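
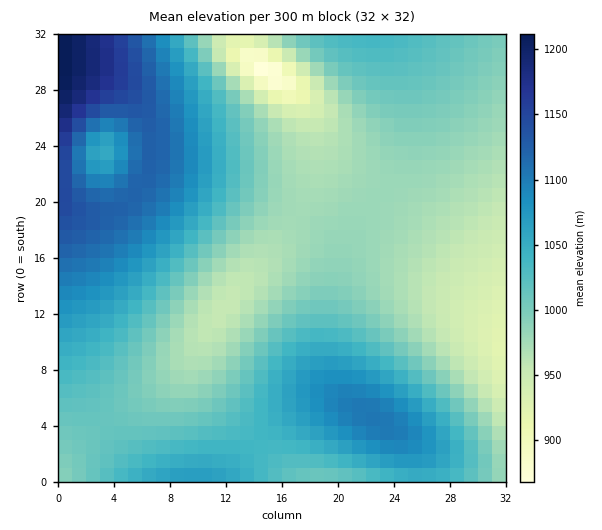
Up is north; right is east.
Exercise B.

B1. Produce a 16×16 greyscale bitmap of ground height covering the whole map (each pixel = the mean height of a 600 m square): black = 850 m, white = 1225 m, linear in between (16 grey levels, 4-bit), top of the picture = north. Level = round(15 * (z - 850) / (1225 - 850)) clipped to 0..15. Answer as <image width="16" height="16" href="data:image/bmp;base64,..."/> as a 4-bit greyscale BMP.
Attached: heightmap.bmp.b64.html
<image width="16" height="16" href="data:image/bmp;base64,Qk32AAAAAAAAAHYAAAAoAAAAEAAAABAAAAABAAQAAAAAAIAAAAATCwAAEwsAABAAAAAAAAAAAAAAABEREQAiIiIAMzMzAERERABVVVUAZmZmAHd3dwCIiIgAmZmZAKqqqgC7u7sAzMzMAN3d3QDu7u4A////AGd4iId3eIh2Z3d3eIiaqXV3ZmZ4maqYZHdmVmiZqYZUh3ZVZ4iHZUOYdlRWd3ZUQ5mHVEVmZVRDqphlRVZVVES7qYZVVVVVRMu6l2VVVVVEuruodlVVVVS5q6h1VVVVVcmrqHVEVmZV3MuYZDRWZmXty5cxJWd2Zu3KhSNXd3dm"/>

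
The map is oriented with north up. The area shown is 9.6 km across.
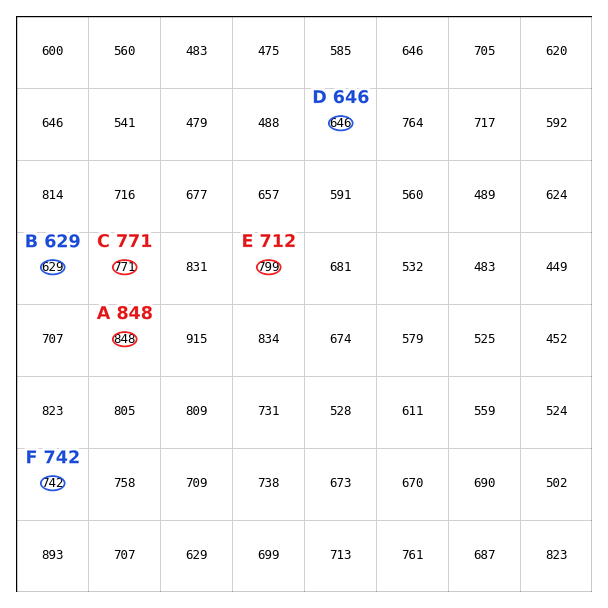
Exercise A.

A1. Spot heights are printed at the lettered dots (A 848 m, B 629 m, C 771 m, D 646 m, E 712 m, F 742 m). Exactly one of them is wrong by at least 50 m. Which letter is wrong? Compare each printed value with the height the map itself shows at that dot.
E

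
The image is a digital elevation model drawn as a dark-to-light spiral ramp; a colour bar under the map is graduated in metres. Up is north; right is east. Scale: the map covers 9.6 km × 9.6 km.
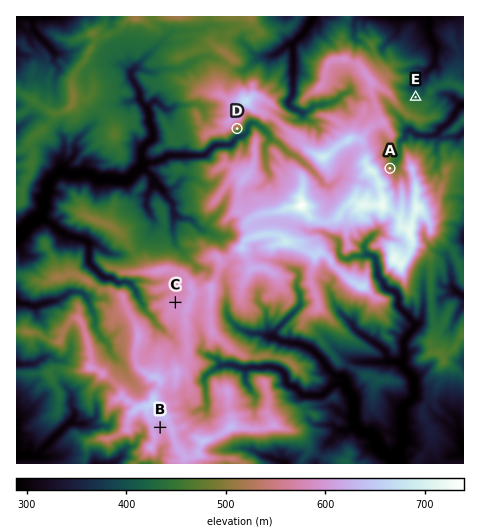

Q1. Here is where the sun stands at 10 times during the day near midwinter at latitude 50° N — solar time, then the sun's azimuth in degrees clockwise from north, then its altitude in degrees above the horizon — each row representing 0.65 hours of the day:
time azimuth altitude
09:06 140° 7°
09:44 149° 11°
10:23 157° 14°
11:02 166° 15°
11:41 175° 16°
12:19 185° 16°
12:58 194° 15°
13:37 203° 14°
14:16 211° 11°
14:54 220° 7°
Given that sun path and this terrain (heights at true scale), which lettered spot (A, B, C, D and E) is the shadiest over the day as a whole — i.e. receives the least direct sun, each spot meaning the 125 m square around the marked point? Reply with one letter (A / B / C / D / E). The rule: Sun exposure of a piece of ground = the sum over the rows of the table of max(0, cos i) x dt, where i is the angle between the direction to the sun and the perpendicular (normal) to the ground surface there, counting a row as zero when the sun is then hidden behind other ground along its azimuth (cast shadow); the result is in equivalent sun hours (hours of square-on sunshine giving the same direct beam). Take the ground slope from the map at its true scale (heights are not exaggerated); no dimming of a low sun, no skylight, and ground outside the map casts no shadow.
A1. A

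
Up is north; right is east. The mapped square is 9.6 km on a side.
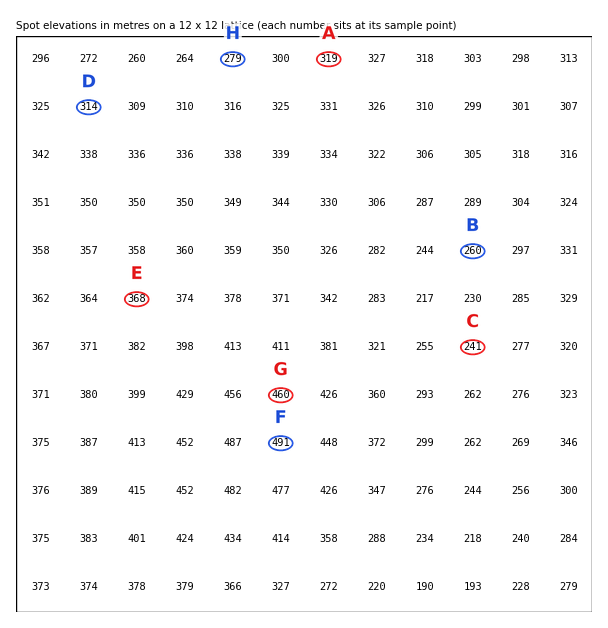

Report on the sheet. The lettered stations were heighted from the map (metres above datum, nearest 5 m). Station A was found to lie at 320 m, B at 260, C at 240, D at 315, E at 370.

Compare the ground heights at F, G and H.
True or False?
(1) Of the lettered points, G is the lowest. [False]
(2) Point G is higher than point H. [True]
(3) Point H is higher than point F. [False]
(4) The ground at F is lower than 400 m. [False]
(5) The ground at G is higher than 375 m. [True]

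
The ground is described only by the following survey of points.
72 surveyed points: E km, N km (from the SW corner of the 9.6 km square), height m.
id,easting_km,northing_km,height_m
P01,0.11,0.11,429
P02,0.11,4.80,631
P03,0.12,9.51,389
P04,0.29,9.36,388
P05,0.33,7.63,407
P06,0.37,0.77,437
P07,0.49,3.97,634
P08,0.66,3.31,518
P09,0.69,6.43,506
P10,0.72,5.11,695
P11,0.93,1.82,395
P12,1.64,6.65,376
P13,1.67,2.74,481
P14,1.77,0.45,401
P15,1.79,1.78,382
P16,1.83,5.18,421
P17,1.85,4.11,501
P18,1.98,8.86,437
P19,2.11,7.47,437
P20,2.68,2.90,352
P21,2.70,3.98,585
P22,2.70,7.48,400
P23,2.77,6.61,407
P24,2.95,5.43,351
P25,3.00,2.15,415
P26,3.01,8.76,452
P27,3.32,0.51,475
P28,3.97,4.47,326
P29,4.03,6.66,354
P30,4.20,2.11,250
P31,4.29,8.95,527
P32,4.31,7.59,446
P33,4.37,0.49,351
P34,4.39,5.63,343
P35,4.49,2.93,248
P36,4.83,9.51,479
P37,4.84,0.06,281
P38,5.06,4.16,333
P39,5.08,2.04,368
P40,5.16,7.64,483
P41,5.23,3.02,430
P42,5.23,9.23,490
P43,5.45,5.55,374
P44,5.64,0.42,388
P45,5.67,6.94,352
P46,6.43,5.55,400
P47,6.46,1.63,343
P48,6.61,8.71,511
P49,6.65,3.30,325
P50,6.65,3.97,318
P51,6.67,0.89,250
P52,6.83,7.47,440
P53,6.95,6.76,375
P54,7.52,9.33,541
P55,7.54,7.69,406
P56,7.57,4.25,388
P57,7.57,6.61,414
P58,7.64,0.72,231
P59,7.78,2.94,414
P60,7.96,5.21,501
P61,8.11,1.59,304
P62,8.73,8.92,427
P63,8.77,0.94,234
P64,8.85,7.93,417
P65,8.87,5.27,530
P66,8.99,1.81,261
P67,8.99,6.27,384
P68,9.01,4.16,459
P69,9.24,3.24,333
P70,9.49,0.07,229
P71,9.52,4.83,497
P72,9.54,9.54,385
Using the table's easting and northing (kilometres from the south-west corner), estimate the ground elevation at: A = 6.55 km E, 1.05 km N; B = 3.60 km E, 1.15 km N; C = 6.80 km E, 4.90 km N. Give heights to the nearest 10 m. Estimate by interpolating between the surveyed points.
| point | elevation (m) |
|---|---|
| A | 250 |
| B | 360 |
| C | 420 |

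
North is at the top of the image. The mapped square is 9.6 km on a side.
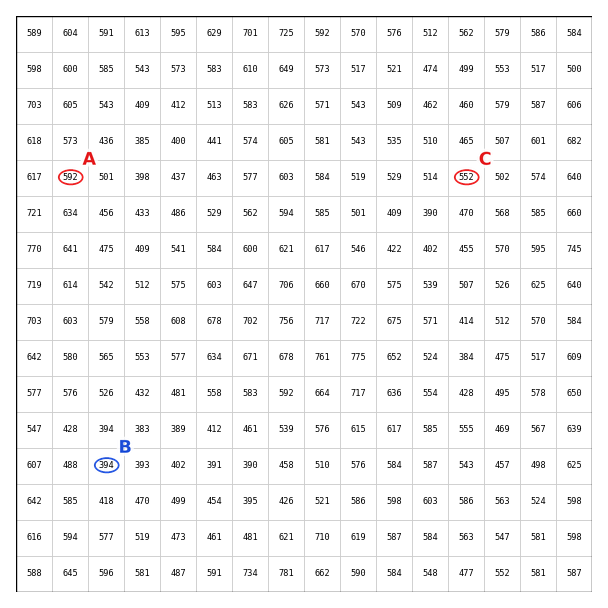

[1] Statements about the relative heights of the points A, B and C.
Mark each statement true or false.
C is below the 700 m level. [true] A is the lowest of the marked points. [false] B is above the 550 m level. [false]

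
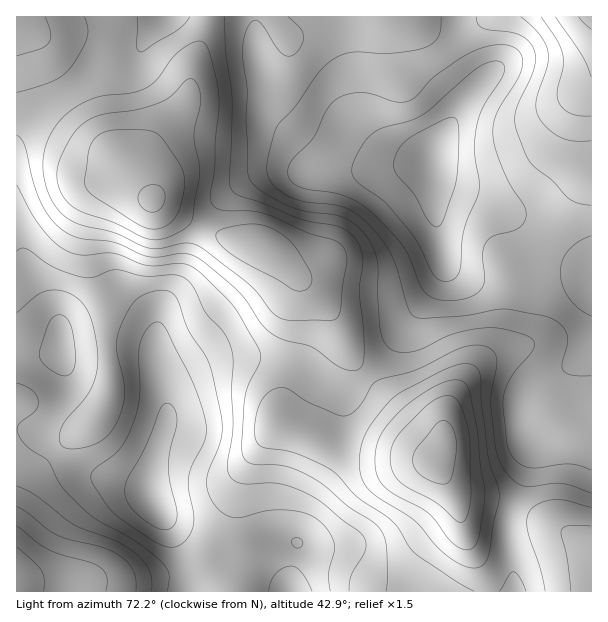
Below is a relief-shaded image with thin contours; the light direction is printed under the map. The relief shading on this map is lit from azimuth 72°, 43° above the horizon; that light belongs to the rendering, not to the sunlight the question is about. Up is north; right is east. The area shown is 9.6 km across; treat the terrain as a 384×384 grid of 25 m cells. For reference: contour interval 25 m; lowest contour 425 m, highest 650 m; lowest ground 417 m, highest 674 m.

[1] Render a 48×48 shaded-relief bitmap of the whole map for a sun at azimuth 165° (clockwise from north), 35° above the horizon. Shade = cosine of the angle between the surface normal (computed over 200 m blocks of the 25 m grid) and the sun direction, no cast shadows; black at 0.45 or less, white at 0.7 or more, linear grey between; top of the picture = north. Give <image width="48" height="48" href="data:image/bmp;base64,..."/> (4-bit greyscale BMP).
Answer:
<image width="48" height="48" href="data:image/bmp;base64,Qk32BAAAAAAAAHYAAAAoAAAAMAAAADAAAAABAAQAAAAAAIAEAAATCwAAEwsAABAAAAAAAAAAAAAAABEREQAiIiIAMzMzAERERABVVVUAZmZmAHd3dwCIiIgAmZmZAKqqqgC7u7sAzMzMAN3d3QDu7u4A////AId3d3d3d2ZmeIdmZniJmYd2ZlVVZ3eIh4iIiIiIiHd3d3dmZniZmYdmZVRFZ3eIh5mZmZqqqpmId3d2d4mZmYdmVUNFZ3d4d5qqu7u7u7qph3d3eIiImYdmVURFZ3d3iKqrvMzMy7uph3d3d3d3d3dmVVVVZ3d4iKqqq7y7u6qYh3ZlVVVVVVVVVVVVZ4iImaqZqqqqqZiIdmZVREVUQzRERWZVZ5qqq6qZmZiIiIiHdlVVVEREQzMzRWZlaKu7u6mZmIh3d3iIdlVVVERVVUQzRWZmeavLu5mId3dmZ3iZh1RERERWd2ZVVmZniru7qpmHZVVVZ4maqWQzNEVniId3d2Zniau6qYiHZURFZ4maqoZDNFZ4mZmYh2ZmiJmZmYiIdURFZ4iZqphlVmeImqqpmHZWd3d4iHeIh2VFVoiImZmHd4iJq7u6mIdmZ3Znd3d4mXZVVniIiJmYiJmZq7y7qYdmZ3d3d3d4mpdlVnd3eJmZmZiImrzMy5dmZ4iIiIiJmph2Zmd3eJqpmIiIiavN3KhlVniZmZmZmZh3Zmd3eJqpmId3eKvN3cl1VWeJmZmZmZiHd3d3eJmZiHd2eJq83cuGVVZ4iYiIiIh3d3dneIiId3ZmZ5q7zMuodlVneGd3iId2Z3dmd3dmZmZmZ4mqvMy6mHdmeGZneHdmZndmZ3ZVRFVmZ3iaq8zLqpmIiGZmd3dmVnd2ZmZVREVmd3eJq8zLuqqZmVVVZndmVWd3ZmZlVVVnd3eJq8zLqqqZmVVEVWZmVFZ3ZVVmZmZmZ3d5q7uqmZmYiGVERVZlQzVlVEVWZ3ZmZnd4mqqZiIiId2ZURFVUIRJEM0RWd3dmVneImZmIiIh3d3ZlREMyEAAjNEVmeIh2ZniIiZiIiId3dnZlQzIRAAATRWZ3iJmYiImYiJiIiId3ZnZUMyERAAE1eJmZqru6qZmZiZmZmIh3ZmZUMiESIiJHmru8zN3MuqmZiJmZiIh2ZXZUQzM0VERXq83d7u7dy6mIiJmZiId2VXZlVVVnd2VWirzd3d3cupmIiJmZh3d2ZXd3d3d4iHZVaJq7u7u7qZmImZmId2ZmZneIiIeImYdlVniIiJmYiIiImZiHd2Zmd3iZmIeIiZh2Zmd2Znd3d3d4iZiHd2Zmd3iamYiIiIiHZmZmVWZ3ZmZmeIiHd3dmZ3iaqpmZmIh3Zmd2VWZmZlVEVomYd3dmZXiau7u6qYh2Zmd2ZmZmZlQzNXmZiHdlVWeKu8y7uph2ZmZmZmZmZVQyNGiqmYdlVWZ4q7u8u6h2ZmZmZmZmZlVEM1eauph2ZVVniaq7u6mHZmZ2ZlVmZmZlREaKu7qYdlVVZ4maq6mId3d3ZVVWZmZmVEVoq7qph1VVVniJmqqYd3d3ZlVVZmZmVURGiaqph2ZlVmd4mqqod3d3dlVVVVVVVUQzVomId2ZmZmd3iaupdmd3d2ZVVVVVVlUyNFZ2Znd3d3d3eaupdmZ3h3dmZmVWZnZUM0VVZnd3d3d3eKuph2d3iHd3dmZmZ3dlREVVZg=="/>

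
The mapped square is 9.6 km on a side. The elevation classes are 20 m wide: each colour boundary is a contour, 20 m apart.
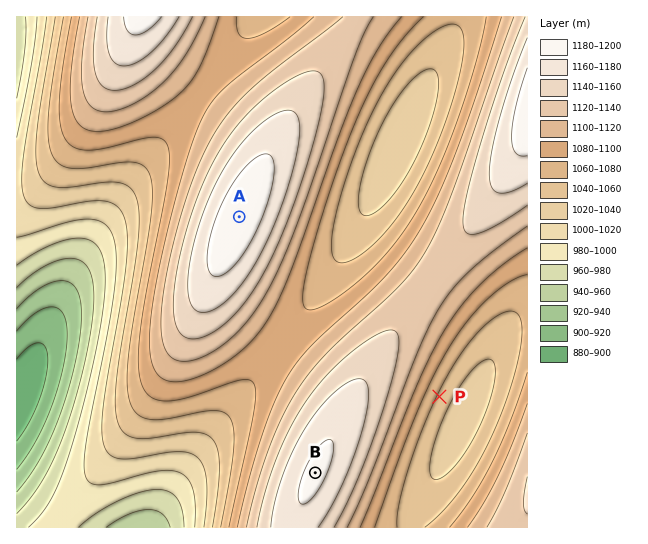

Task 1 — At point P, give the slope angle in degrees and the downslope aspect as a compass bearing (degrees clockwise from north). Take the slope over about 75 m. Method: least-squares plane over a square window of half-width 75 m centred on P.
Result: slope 5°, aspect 116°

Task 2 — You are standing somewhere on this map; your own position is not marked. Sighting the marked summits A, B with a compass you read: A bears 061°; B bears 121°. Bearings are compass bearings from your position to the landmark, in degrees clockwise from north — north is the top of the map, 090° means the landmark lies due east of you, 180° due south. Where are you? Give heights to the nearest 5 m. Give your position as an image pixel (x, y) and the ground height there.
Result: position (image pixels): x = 57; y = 318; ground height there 915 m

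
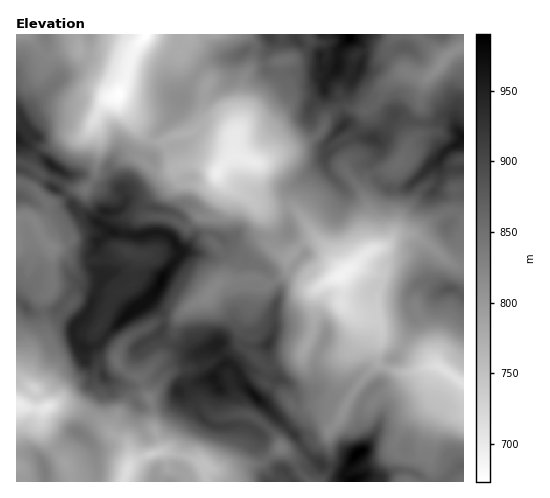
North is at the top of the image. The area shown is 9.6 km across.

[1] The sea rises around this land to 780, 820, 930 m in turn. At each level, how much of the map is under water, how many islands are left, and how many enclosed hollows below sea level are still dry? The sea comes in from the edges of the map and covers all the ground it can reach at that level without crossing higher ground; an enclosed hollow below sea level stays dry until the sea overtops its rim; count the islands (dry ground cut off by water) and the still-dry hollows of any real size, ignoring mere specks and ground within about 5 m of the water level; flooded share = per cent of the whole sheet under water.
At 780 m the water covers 10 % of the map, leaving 0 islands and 2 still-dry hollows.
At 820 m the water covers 39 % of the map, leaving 1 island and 0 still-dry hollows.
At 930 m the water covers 90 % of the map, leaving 3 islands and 1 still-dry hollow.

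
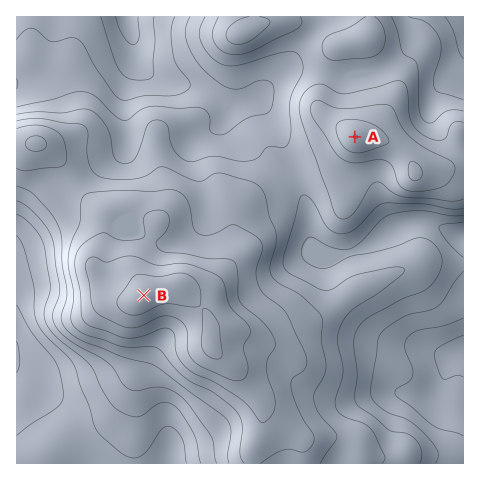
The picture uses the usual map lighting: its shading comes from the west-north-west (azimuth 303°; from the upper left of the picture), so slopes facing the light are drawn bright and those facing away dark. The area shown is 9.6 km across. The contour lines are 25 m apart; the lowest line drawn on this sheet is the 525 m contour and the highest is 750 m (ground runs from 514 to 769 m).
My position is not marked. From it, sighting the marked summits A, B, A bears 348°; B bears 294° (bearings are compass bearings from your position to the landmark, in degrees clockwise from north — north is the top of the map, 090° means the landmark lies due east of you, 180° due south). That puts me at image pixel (414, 416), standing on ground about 560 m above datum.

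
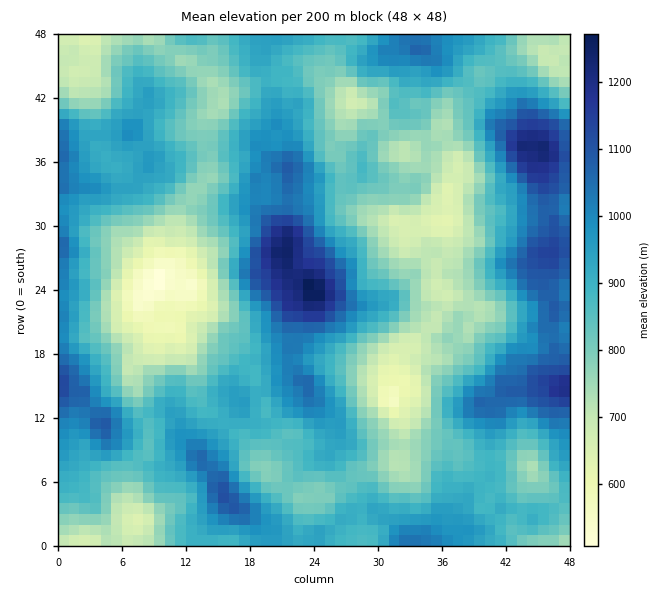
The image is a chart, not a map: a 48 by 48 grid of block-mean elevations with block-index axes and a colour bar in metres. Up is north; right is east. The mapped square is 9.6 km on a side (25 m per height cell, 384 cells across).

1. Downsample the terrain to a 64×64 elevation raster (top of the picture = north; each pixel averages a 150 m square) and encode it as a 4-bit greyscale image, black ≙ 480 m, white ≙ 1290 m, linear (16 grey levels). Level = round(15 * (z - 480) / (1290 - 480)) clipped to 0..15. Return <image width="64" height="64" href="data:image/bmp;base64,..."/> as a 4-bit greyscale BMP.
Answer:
<image width="64" height="64" href="data:image/bmp;base64,Qk12CAAAAAAAAHYAAAAoAAAAQAAAAEAAAAABAAQAAAAAAAAIAAATCwAAEwsAABAAAAAAAAAAAAAAABEREQAiIiIAMzMzAERERABVVVUAZmZmAHd3dwCIiIgAmZmZAKqqqgC7u7sAzMzMAN3d3QDu7u4A////AEQzNFRERFZ3iIiIiJmZmIiIiHd3iaqqqqmZiIh2ZlZVVERFVEREVneIiYiJmZmYiZiId3eJqqqqmZmZh3d3ZmZVVVVUMzRWd4iJmZqpmZiIiIiIiImZmpmZmZiHd3h3dmVmZlQzNFZ3iJmqu6mZh3d3iIiImYmZmZmZiIh3iId2Zmd2VENEVmeImru7qZh3ZmZ4iImIiIiJmZiHiIeIh3d3d3ZUREVmZ3ibzLqph3ZmZmeIiId3d4mIiIeIh3d3d4h3dlVVVnd3eKvLqph3ZmZmZ3eId2ZmeIiIh3d2ZmZ3iId2ZlVnd3iJq8uph2ZmZmZnd3dmVVZ4iIiIh3ZmZneIh3d2ZneIiJmrupd2Zmd3Z3d2dmVVVWiIeIiHdlVWeIiId3d3eIiJmquph2ZmZ3d4h3ZmVUVVZ3d3eIh2VVeImIiIh3d3iImruqmGZmZneIiHd2ZVRFVnd3d4h2ZVZ4mZiJmYh3d4mauqmYdmZ3d4iIiHdlVFVWd3d3iHdlZ4mZmImqqYd4iZqqmYd3d3d3eIiIh2VVVVZnd3iIh2ZniZmZmruph3eJmZmYh3d3d3eIiJiGZVVVVmZ3eIiId3iJmpmru6mId4mZmYiHiIh3d4iZmHZlVERWZ3iJmZiHiZqqqqu7qYd3iZmIiIiIiIiImZmYdlVDNFVniZmqqYiaqquqq7uod4iJmIiIiZh4iZmqmZhlVDMzRWiJqruqmau7u7u6qpdneIiId4iJmHeJqqqph2VCIjNFaImru7uru7zMu7qYhlZ4iId3iJmYiJmquqmHVDISMzVoiau7u7vMzdy7uoh1VWd4h3eImYiJmqq6mHZUMiIiNWd4qqu7u8zd3Luph2VFZnd2Z4iIiImaq7qIdlQyIiI1ZniZqru7zM3cuqmHZEVVZmVmeIh3iZqrqYd2VDMiM0VWZ3iau6vMzMu6mIdURFRVVVZ3eIiJmqqYh3ZUQzMzRVVmZ4mqq7u7y6qYd1REM0REVmZ3iImqqpiIdlVDMzRERVZneJqqq7u6mYd2VEMzMzNFZnd3iaqqmYh2ZUQzM0RVVWZ4iamqu7qYd2ZUQyMzI0Vmd3eJqqqpmIdmVEMzRFVVVnd4mZq7qph2ZUMzIiIjRFZ3eJmqqqqZmHdmVEREVVVVZmeJqrqqmHZUMzIiIiNEVmZ4mqu7u7qpiHdlVURFVVVWZ4mruqqYdlQyIiIiIzNFVniavMzNy6qYiHdlRERVVVVniZq7qph2VDIhIiIiMzRWeJrN3e3cuqmYh2VVRFVURVeJmru6mHZUMhESIiIjNFaJq83d7t3LqZmIdVVERERVZ4mru6qZh1QyERERESJFZ5q83d7/7cqZiIh1REREVWZ4mru7qpmHZTIREREREjVoq8zd3v7tyoiHdmVUREVWZ4iru7uqmHdlQyEQEREiRXmszd7u7ty6h3dmVVREVVZ4mau7u7qYd2VDIhEREiNGeazN3t3dzLqHdmVVVERFVniau7zMuph3ZUMyIREiM1Z5q83u7d3LqodmVVVEREVWeKq8zMy7qYdlRDMiIiI0RXir3e7tzLqZh2VURERERFZ4mrvMzMupdmVEQyIzM0RFaJvd7u3LuZiHVUQ0REREVWeJq8zMy6h2ZVREM0Q0VVZ4ms3u7cupiHZVQzREQ0RFZ4iqu8y6mHdlVVVERERVZniavN7cupiHZVRDMzMzNEVniJq7zLqZh3ZmZVVERVZniJq8zMuph3ZVRDMzMzMzRXeImqvLuZmId3ZmZVVVZmeJmru7uqmHZlVUQ0QzMzNWZ3iaq7upmYiIiHd2ZVZmeImaqqqqqYdmVVVVVUMzNFZ3iJq7uqqZmZmIiId2VVZniZqqqqqph2ZmZmZmVDM0VniJmru7q6qqmZmYiHdlVmeImqqrupmHd3ZmZmZlMzRVaImavMu7qpmYiJiIiHZVVniaqqu6qYd3d3ZmZmVDNEVniavNzLqpmYiImZiIdmVWeJqqq7qph2d3d2ZWZURERWeKvN3Mu6mYiIiJmYiHZWZ4maq7uql2Z3d2ZVVVRDNFeJvN3dy7qpiIiImZiIdmZ4iJqqu6l2Znd2VURFVUNEZ5q93e3cupmIiIiZmId2ZniImpqqqHZmZ3ZVREVVVEV4ms3u7tuqmIiJmZiId2Zmd4mamZmYdmZmdmVVVVVVVnib3u7ty6qYmJmamId2ZmZ3iZmZmZh2ZVZ3ZmVVVVVmiavN3d3LqZiImZmYh3ZmVmeImZqZh3ZVVmZmZmZkRWeJu7zdzMuYh3eImZiHdmVVVniJmZmHZlVFVWZ3d2VVZ4mqu8zLqndmZniIiIh3ZVVVeIiZmIhlVERFV3d3ZVZneZmru6qYZVVVZ4iZiHdmVVVniJmImGVUNERnd2dmVmd4mZqqmYdUREVXiJmIh3ZVVWZ4iIiHZVREVVZ3d3dmd3eImZmIdkRERFZ4iIh3ZlVVZniIiHZmVEVmZniIiHd3d3iIiHZlREREV3iId3dlVVZneIeIdmZlVnd4iIiJiHdmd3d3ZVVERERWd4d2ZlVVZniIiId2ZmZ4iZmZmZqZh2Z3d3ZURERERFZnd2ZlVmZneIiId3ZmZ4iZqqqqqqmHd3d2ZUREREREVmd2ZlVWZmeIiYiHd3ZniJmqqru6qZiHd2ZUREREQzRVZmVWZmdmZ4iJmIiHd3d4iaqqu6qZmYh3ZVRERDQzNEVVVVZnd3d3iJmZmIiHd3eImqqqqqmZiId2VVVU"/>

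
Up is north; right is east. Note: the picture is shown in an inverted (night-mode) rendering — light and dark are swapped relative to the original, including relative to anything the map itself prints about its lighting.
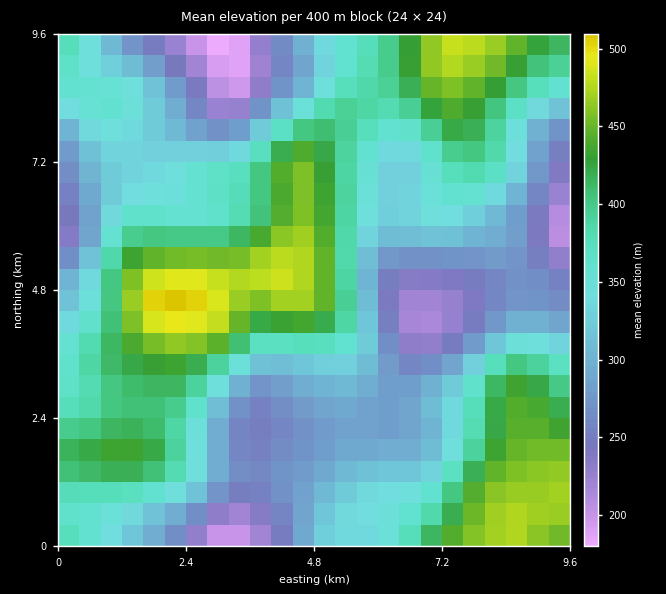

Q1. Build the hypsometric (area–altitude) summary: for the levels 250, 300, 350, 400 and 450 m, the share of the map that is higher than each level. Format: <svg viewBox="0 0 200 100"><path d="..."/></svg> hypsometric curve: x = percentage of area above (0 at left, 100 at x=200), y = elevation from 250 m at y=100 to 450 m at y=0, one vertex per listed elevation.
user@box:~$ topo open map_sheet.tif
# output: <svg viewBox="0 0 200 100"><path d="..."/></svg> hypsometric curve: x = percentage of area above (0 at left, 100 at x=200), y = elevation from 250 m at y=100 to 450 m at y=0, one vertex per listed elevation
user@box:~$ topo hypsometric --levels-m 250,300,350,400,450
<svg viewBox="0 0 200 100"><path d="M181 100l-38-25-42-25-42-25-35-25"/></svg>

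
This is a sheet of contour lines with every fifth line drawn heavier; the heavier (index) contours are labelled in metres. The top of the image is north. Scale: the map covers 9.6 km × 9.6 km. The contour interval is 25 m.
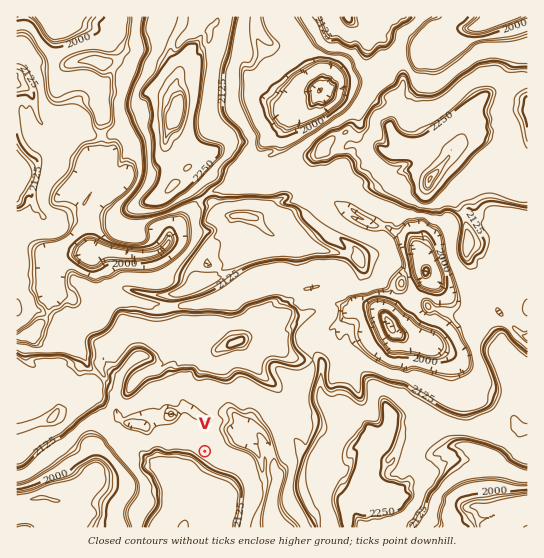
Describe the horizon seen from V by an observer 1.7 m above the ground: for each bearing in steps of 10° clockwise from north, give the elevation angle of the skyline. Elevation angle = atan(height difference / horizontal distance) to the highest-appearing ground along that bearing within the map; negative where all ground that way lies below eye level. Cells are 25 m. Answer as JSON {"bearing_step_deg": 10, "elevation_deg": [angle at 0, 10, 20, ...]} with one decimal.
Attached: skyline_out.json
{"bearing_step_deg": 10, "elevation_deg": [3.2, 4.3, 4.0, 2.7, 2.2, 0.7, 1.8, 2.1, 2.9, 3.4, 3.5, 3.5, 1.9, 1.3, 5.7, 7.6, 9.0, 10.3, 11.5, 12.6, 13.9, 15.0, 15.4, 15.1, 13.8, 11.1, 8.0, 3.0, 2.3, 2.1, 2.2, 2.2, 2.1, 2.5, 2.6, 2.9]}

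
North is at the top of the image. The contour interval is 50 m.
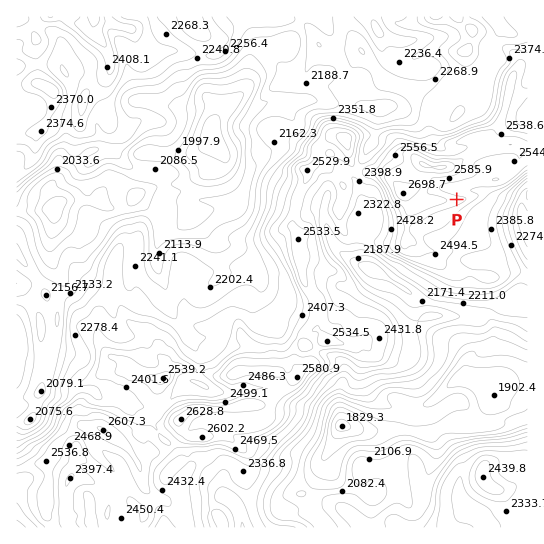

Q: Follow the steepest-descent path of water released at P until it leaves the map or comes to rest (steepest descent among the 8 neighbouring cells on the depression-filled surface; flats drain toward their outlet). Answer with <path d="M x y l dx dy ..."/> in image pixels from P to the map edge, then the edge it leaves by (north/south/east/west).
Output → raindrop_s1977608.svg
<path d="M457 199l0-9 24 0 2 1 20 20 16 0 0 3 8 8"/>
exit: east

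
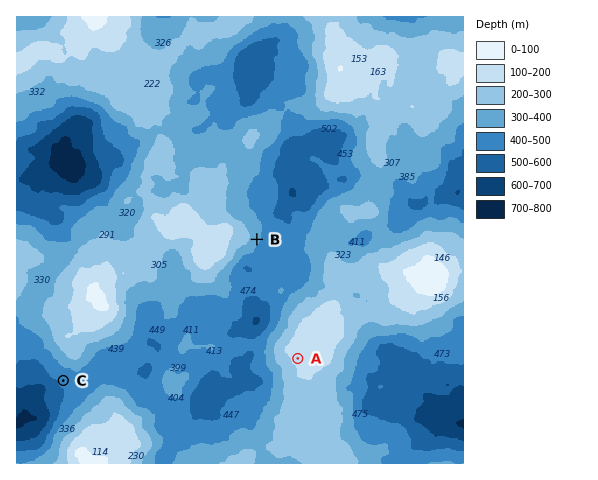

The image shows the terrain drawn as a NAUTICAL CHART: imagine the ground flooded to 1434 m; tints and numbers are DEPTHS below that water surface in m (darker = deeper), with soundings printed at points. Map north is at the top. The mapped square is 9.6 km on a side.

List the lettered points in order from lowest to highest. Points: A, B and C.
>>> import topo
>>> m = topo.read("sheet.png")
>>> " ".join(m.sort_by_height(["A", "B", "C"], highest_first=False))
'C B A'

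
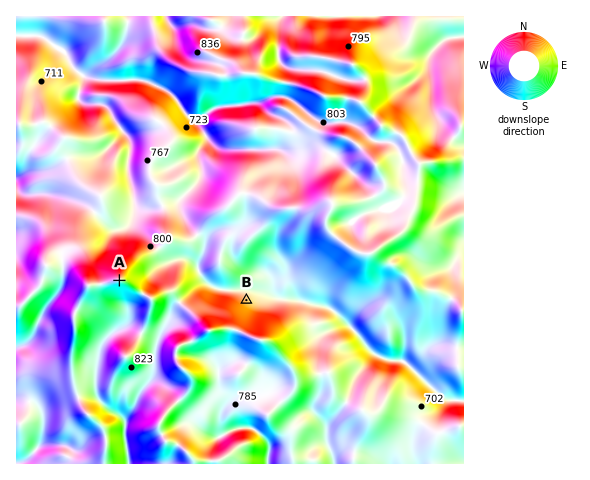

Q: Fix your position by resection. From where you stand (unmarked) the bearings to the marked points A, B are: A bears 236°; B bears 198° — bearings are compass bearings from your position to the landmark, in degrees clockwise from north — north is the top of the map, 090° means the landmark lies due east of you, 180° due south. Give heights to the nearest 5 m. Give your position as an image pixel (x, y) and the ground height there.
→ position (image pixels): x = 290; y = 165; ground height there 795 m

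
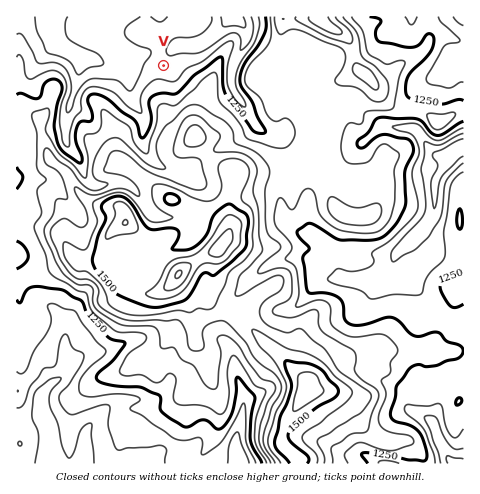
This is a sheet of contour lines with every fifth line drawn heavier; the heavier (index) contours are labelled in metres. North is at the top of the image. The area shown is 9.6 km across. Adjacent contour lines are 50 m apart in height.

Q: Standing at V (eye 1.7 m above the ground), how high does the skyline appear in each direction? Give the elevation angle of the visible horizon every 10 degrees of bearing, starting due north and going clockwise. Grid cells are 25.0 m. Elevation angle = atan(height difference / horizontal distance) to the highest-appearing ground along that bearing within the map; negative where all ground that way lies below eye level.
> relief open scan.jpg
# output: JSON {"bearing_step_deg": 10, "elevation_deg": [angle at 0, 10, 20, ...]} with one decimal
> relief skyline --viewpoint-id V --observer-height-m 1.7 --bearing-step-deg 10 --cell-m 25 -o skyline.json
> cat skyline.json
{"bearing_step_deg": 10, "elevation_deg": [-0.8, -0.6, 0.0, 0.7, 0.7, -0.9, -1.0, 4.8, 4.2, 5.6, 7.4, 8.6, 9.0, 9.2, 9.7, 10.9, 10.8, 8.8, 9.3, 8.3, 6.9, 6.3, 5.5, 5.0, 4.2, 2.9, 2.7, 0.8, -0.0, -0.9, -1.2, -0.9, -0.4, -0.3, -0.5, -0.8]}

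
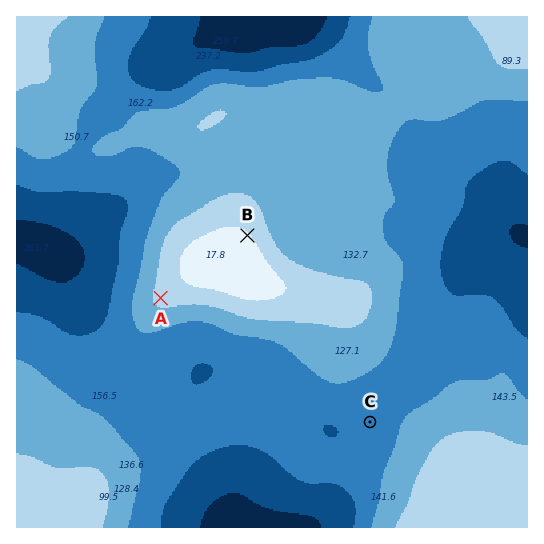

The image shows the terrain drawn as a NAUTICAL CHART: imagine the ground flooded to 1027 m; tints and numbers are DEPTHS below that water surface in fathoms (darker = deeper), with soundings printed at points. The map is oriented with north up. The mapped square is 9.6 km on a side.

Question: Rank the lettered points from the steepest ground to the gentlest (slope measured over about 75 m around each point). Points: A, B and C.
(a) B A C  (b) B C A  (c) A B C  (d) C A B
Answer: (a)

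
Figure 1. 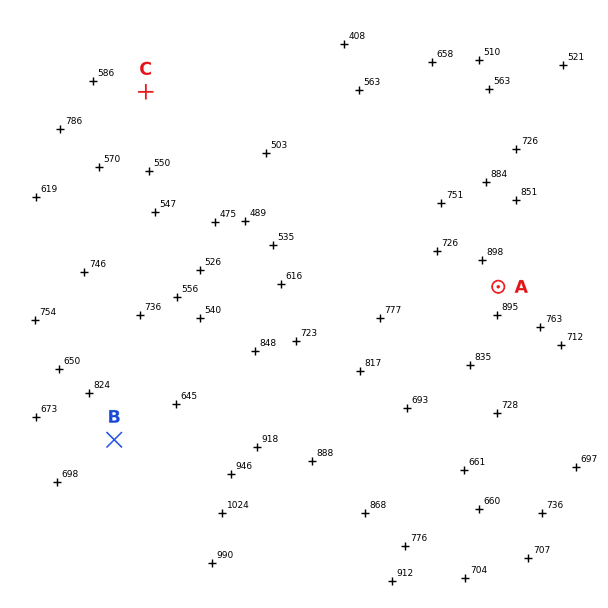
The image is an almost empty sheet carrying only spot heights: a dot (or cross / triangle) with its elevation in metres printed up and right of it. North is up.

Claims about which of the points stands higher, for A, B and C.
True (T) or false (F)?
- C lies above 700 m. F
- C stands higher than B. F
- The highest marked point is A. T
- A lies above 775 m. T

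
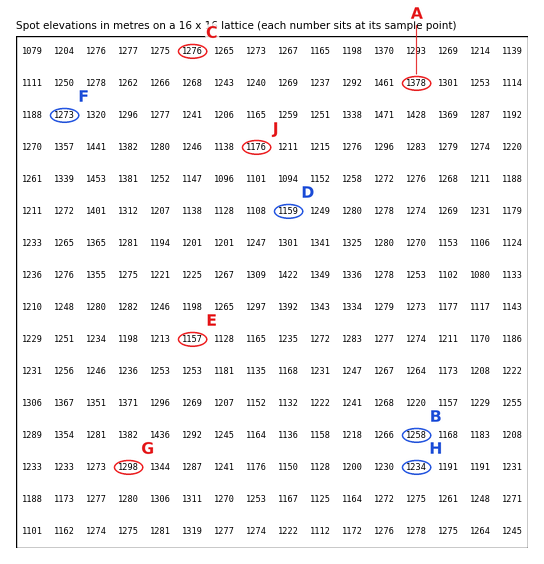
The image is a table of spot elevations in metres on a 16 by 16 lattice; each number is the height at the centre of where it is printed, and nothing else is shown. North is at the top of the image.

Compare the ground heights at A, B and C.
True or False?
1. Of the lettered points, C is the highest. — False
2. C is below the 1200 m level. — False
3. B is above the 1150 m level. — True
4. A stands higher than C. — True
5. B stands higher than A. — False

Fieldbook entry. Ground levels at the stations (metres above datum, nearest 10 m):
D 1160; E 1160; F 1270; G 1300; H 1230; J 1180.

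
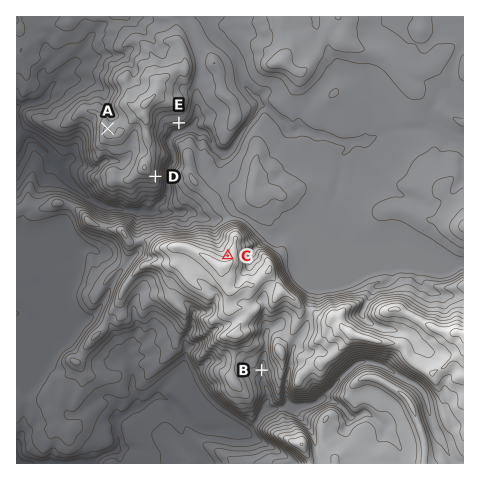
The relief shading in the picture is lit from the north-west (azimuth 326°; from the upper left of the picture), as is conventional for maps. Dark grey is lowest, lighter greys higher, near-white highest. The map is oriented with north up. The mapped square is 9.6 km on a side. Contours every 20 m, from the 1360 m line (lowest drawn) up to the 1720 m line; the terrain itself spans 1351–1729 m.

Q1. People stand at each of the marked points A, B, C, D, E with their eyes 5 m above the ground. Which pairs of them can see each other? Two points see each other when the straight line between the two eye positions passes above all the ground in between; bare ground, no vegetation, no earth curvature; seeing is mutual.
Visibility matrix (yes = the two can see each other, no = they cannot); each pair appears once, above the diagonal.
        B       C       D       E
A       no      yes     no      no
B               no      no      no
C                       yes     yes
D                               yes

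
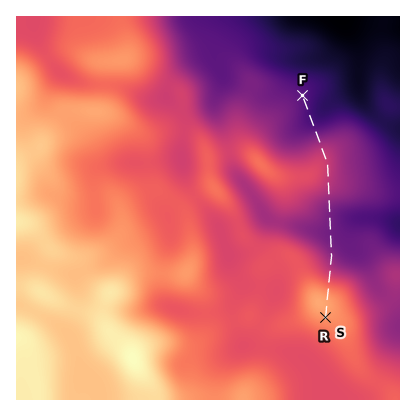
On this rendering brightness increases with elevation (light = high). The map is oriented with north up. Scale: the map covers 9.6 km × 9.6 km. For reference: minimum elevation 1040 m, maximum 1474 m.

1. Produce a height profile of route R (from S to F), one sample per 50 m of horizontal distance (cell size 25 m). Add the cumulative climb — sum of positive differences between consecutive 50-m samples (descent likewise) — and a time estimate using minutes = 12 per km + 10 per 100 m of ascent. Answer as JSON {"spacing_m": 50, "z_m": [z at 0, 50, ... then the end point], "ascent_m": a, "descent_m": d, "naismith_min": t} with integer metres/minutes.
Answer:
{"spacing_m": 50, "z_m": [1378, 1381, 1384, 1387, 1389, 1390, 1391, 1391, 1389, 1387, 1383, 1378, 1371, 1364, 1356, 1347, 1337, 1327, 1317, 1307, 1296, 1287, 1277, 1268, 1260, 1252, 1245, 1238, 1232, 1225, 1219, 1213, 1209, 1204, 1200, 1196, 1192, 1189, 1187, 1185, 1184, 1183, 1183, 1183, 1184, 1184, 1185, 1186, 1187, 1188, 1188, 1189, 1191, 1193, 1195, 1199, 1203, 1208, 1214, 1220, 1227, 1233, 1239, 1244, 1249, 1253, 1257, 1260, 1262, 1265, 1267, 1269, 1271, 1272, 1273, 1274, 1275, 1275, 1276, 1276, 1275, 1273, 1271, 1267, 1262, 1256, 1249, 1241, 1233, 1223, 1214, 1204, 1194, 1184, 1174, 1166, 1158, 1152, 1146, 1142, 1140, 1138, 1138, 1139, 1140, 1142, 1145, 1147, 1149, 1151, 1153, 1155, 1156, 1157, 1157], "ascent_m": 125, "descent_m": 346, "naismith_min": 81}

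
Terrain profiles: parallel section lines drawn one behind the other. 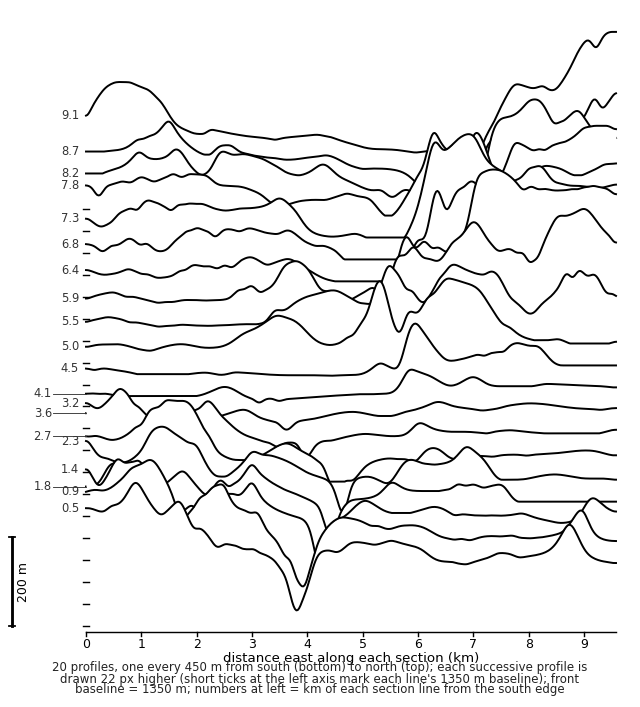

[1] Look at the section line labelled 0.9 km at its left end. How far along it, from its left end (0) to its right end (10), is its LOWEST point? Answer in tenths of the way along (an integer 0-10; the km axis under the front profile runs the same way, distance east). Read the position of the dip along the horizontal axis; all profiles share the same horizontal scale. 4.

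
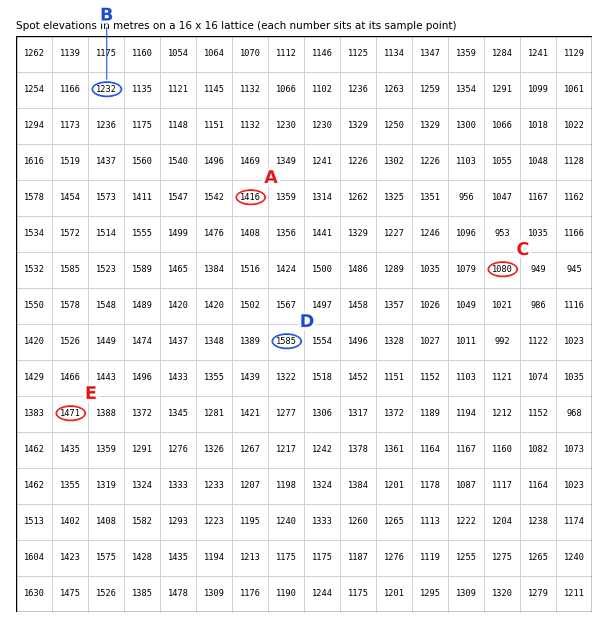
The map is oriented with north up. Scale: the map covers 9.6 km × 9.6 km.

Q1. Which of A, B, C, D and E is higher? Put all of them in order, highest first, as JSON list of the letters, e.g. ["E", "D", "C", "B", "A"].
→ ["D", "E", "A", "B", "C"]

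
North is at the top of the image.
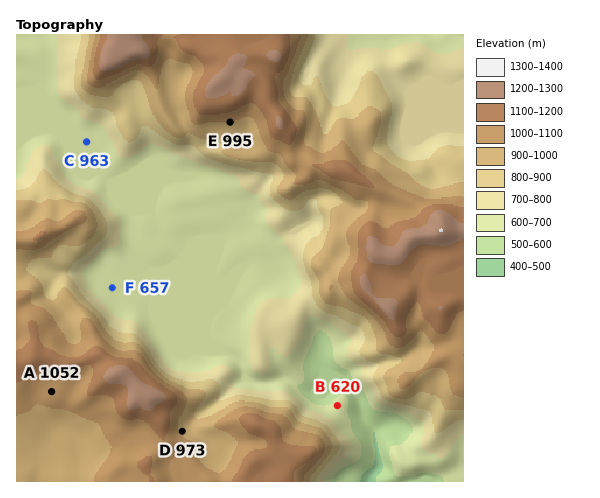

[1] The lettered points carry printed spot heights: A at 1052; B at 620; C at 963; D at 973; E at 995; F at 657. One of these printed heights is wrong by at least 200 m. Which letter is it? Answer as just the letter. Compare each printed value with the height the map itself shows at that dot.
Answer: C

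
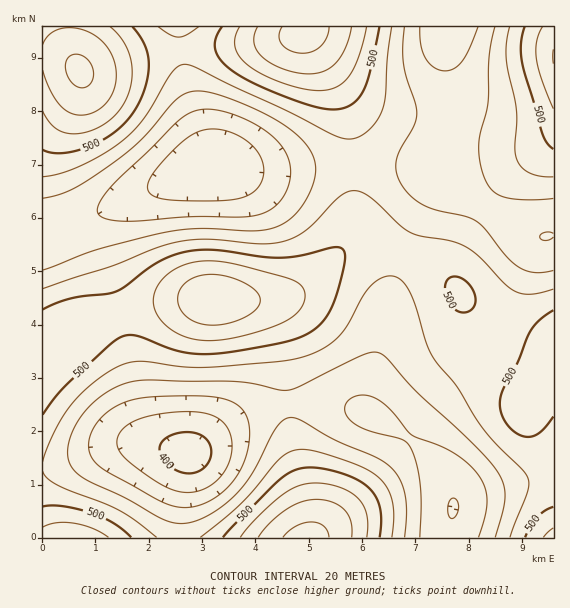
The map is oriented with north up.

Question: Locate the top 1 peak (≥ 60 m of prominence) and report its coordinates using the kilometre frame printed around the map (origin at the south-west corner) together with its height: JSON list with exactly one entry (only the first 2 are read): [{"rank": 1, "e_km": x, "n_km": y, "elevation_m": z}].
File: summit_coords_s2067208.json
[{"rank": 1, "e_km": 0.71, "n_km": 8.76, "elevation_m": 564}]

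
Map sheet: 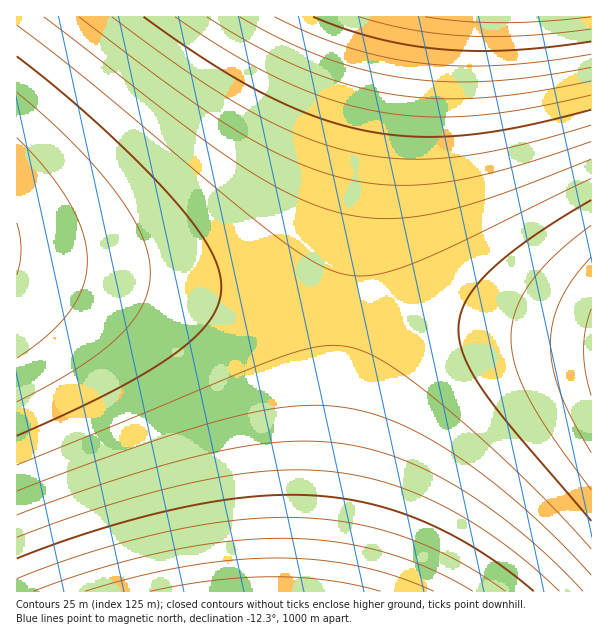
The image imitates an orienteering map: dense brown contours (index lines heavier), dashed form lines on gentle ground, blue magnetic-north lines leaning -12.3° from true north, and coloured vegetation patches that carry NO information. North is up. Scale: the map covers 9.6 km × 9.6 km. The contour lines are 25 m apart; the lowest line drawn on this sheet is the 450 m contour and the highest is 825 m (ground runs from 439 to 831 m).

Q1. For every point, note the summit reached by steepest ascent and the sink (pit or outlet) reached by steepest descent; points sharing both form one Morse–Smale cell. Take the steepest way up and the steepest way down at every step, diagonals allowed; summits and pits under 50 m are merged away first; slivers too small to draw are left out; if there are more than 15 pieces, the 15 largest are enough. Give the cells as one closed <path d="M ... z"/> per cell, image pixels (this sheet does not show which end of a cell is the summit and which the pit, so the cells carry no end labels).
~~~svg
<path d="M21 262l-5 1 0 328 299 1 3-2 1-12 27-267-166-22z"/><path d="M395 16l-378 0-1 245 164 28 165 21 3-4 4-46 18-119z"/><path d="M348 310l-2 1-4 34-20 204-6 42 275 1 1-253-2-2-203-21z"/><path d="M591 16l-195 1-30 151-19 142 245 28z"/>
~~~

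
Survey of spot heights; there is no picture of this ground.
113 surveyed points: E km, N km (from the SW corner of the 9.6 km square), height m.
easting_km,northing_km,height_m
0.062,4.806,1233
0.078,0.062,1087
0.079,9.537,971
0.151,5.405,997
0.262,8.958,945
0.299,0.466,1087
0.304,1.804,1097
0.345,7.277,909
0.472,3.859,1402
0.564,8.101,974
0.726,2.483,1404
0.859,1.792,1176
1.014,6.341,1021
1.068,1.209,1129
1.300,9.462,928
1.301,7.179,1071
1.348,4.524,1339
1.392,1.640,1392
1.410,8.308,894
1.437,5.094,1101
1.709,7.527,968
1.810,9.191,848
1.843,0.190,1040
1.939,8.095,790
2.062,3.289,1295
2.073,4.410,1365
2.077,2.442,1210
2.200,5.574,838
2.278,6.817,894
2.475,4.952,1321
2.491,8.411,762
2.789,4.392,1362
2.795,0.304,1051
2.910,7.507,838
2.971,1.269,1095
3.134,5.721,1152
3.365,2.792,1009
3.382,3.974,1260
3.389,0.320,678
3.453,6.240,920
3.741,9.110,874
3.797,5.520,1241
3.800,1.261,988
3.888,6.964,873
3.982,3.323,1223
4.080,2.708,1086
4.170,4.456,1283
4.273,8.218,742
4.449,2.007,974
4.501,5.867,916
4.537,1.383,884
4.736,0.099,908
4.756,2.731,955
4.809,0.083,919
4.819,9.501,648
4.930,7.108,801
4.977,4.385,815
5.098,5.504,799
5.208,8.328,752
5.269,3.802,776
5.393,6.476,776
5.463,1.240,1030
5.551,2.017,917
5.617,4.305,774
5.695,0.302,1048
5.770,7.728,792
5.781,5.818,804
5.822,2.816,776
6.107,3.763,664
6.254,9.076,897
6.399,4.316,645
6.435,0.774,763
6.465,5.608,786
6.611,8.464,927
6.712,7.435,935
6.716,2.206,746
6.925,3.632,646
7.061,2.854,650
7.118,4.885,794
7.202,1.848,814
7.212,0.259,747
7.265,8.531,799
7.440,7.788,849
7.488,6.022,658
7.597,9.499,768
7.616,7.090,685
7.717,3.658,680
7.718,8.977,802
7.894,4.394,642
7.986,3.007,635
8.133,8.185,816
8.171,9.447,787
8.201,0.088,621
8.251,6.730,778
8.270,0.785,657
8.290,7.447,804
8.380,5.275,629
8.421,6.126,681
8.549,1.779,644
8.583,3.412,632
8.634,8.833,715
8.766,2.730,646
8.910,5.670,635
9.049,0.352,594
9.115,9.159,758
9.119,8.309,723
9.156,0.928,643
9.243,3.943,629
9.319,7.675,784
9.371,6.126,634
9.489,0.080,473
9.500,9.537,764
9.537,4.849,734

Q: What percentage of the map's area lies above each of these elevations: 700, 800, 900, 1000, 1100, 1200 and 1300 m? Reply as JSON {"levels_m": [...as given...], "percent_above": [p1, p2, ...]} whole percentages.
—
{"levels_m": [700, 800, 900, 1000, 1100, 1200, 1300], "percent_above": [81, 57, 41, 27, 17, 12, 8]}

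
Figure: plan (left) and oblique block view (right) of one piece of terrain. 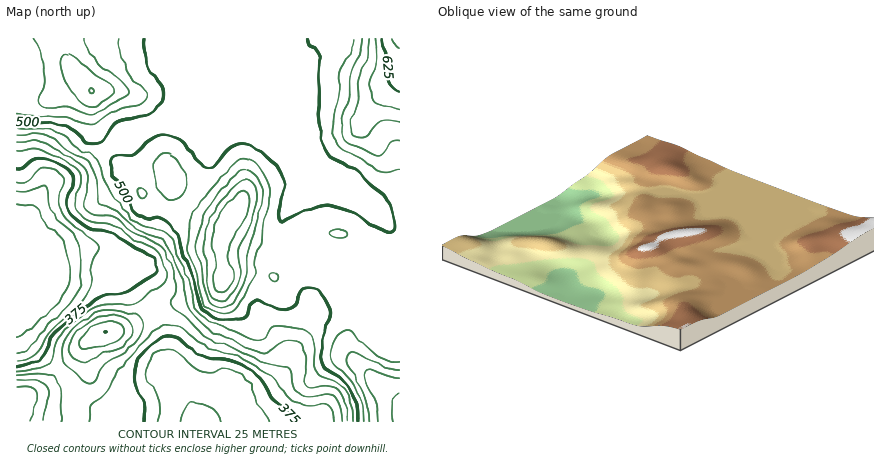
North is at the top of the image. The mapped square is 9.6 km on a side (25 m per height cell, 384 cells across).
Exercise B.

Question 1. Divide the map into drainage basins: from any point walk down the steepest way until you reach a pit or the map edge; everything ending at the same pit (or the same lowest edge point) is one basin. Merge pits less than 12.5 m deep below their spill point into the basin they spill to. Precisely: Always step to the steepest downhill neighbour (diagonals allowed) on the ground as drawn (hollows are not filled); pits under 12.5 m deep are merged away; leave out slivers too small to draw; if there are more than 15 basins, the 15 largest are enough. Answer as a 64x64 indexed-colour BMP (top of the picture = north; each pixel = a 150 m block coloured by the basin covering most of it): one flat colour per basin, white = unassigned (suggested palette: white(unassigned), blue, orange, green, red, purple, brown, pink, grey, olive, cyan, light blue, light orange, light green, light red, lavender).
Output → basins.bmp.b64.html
<image width="64" height="64" href="data:image/bmp;base64,Qk12CAAAAAAAAHYAAAAoAAAAQAAAAEAAAAABAAQAAAAAAAAIAAATCwAAEwsAABAAAAAAAAAA////ALR3HwAOf/8ALKAsACgn1gC9Z5QAS1aMAMJ34wB/f38AIr28AM++FwDox64AeLv/AIrfmACWmP8A1bDFABIiIiIiIiIiIiIiIiIiIiIiIiIiIiIiIiIiIiIiIiIiEiIiIiIiIiIiIiIiIiIiIiIiIiIiIiIiIiIiIiIiIiISIiIiIiIiIiIiIiIiIiIiIiIiIiIiIiIiIiIiIiIiIhIiIiIiIiIiIiIiIiIiIiIiIiIiIiIiIiIiIiIiIiIiESIiIiIiIiIiIiIiIiIiIiIiIiIiIiIiIiIiIiIiIhERESIiIiIiIiIiIiIiIiIiIiIiIiIiIiIiIiIiIiIhERERESIiIiIiIiIiIiIiIiIiIiIiIiIiIiIiIiIiIhEREREREiIiIiIiIiIiIiIiIiIiIiIiIiIiIiIiIiIhERERERERIiIiIiIiIiIiIiIiIiIiIiIiIiIiIiIiIhERERERERESIiIiIiIiIiIiIiIiIiIiIiIiIiIiIiIhEREREREREREiIiIiIiIiIiIiIiIiIiIiIiIiIiIiIhERERERERERESIiIiIiIiIiIiIiIiIiIiIiIiIiIiIiEREREREREREREiIiIiIiIiIiIiIiIiIiIiIiIiIiIiERERERERERERERIiIiIiIiIiIiIiIiIiIiIiIiIiIiIRERERERERERERERIiIiIiIiIiIiIiIiIiIiIiIiIiIhERERERERERERERERESIiIiIiIiIiIiIiIiIiIiIiIiIRERERERERERERERERESIiIiIiIiIiIiIiIiIiIiIiIhEREREREREREREREREREiIiIiIiIiIiIiIiIiIiIiIiEREREREREREREREREREREiIiIiIiIiIiIiIiIiIiIiIRERERERERERERERERERERESIiIiIiIiIiIiIiIiIiIhEREREREREREREREREREREREREiIiIiIiIiIiIiIiIhERERERERERERERERERERERERERESIiIiIiIiIiIiIhEREREREREREREREREREREREREREREiIiIiIiIiIiIiERERERERERERERERERERERERERERERIiIiIiIiIiIiEREREREREREREREREREREREREREREREiIiIhEiIiIiERERERERERERERERERERERERERERERERERERERIiIiERERERERERERERERERERERERERERERERERERERERIiIRERERERERERERERERERERERERERERERERERERERESIRERERERERERERERERERERERERERERERERERERERERIhERERERERERERERERERERERERERERERERERERERERESERERERERERERERERERERERERERERERERERERERERERERERERERERERERERERERERERERERERERERERERERERERERERERERERERERERERERERERERERERERERERERERERERERERERERERERERERERERERERERERERERERERERERERERERERERERERERERERERERERERERERERERERERERERERERERERERERERERERERERERERERERERERERERERERERERERERERERERERERERERERERERERERERERERERERERERERERERERERERERERERERERERERERERERERERERERERERERERERERERERERERERERERERERERERERERERERERERERERERERERERERERERERERERERERERERERERERERERERERERERERERERERERERERERERERERERERERERERERERERERERERERERERERERERERERERERERERERERERERERERERERERERERERERERERERERERERERERERERERERERERERERERERERERERERERERERERERERERERERERERERERERERERERERERERERERERERERERERERERERERERERERERERERERERERERERERERERERERERERERERERERERERERERERERERERERERERERERERERERERERERERERERERERERERERERERERERERERERERERERERERERERERERERERERERERERERERERERERERERERERERERERERERERERERERERERERERERERERERERERERERERERERERERERERERERERERERERERERERERERERERERERERERERERERERERERERERERERERERERERERERERERERERERERERERERERERERERERERERERERERERERERERERERERERERERERERERERERERERERERERERERERERERERERERERERERERERERERERERERERERERERERERERERERERERERERERERERERERERERERERERERERERERERERERERERERERERERERERERERERERERERERERERERERERERERERERERERERERERERERERERERERERERERERERERERERERERERERERERERERERERERERERERERERERERERERERERERERERERERERERERERERERERERERERERERERERERERERERERERERERERERERERERERERERERERERERERERERERERERERERERERERERERERERERERERERERERERERERERERERERERERERERERERERERERERERERERERERERERERERERERERERERERERERERERERERERERERERERERERERERERERERERERERERERERERER"/>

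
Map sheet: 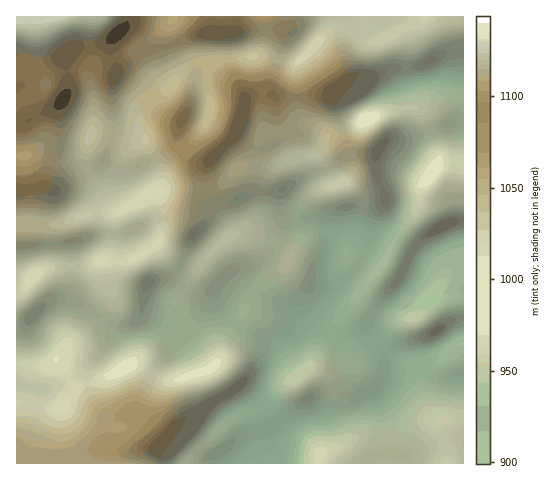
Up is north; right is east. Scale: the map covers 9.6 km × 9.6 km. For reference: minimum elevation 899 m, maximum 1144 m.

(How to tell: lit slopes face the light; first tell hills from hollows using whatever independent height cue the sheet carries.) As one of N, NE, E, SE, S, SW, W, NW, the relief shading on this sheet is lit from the NW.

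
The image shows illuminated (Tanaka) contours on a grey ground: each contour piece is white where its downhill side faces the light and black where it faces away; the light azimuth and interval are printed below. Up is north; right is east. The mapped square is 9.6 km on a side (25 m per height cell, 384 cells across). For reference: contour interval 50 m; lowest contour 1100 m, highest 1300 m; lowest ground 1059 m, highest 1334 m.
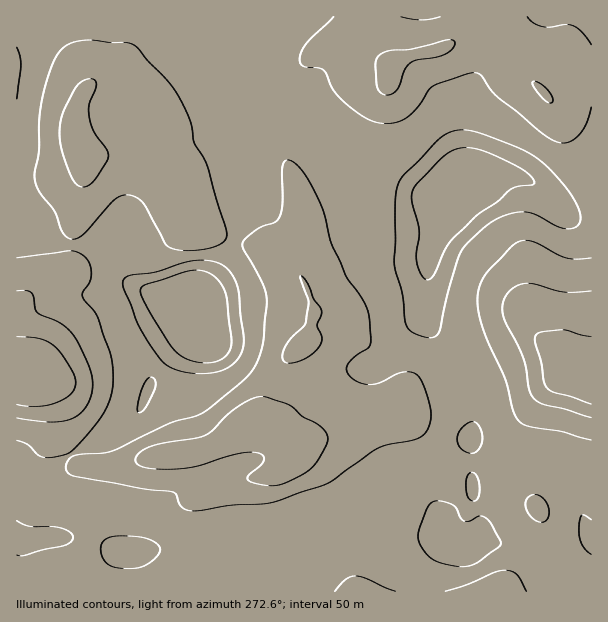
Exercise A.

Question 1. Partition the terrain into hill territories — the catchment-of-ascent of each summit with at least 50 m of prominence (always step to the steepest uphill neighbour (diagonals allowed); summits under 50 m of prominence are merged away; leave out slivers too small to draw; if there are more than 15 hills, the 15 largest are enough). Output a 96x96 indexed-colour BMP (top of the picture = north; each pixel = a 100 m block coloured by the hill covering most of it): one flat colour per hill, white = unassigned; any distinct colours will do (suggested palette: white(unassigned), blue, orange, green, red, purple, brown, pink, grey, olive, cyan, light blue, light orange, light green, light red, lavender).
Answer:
<image width="96" height="96" href="data:image/bmp;base64,Qk12EgAAAAAAAHYAAAAoAAAAYAAAAGAAAAABAAQAAAAAAAASAAATCwAAEwsAABAAAAAAAAAA////ALR3HwAOf/8ALKAsACgn1gC9Z5QAS1aMAMJ34wB/f38AIr28AM++FwDox64AeLv/AIrfmACWmP8A1bDFACIiIiIiIiIiIiIiIiIiIiIiEREiIiIiIiIiIiIiIiIiIiIiIiIiIiIiIiIiIiIiIiIiIiIiIiIiIiIiIiIiIiIhERESIiIiIiIiIiIiIiIiIiIiIiIiIiIiIiIiIiIiIiIiIiIiIiIiIiIiIiIiIiIRERERIiIiIiIiIiIiIiIiIiIiIiIiIiIiIiIiIiIiIiIiIiIiIiIiIiIiIiIiIiERERERIiIiIiIiIiIiIiIiIiIiIiIiIiIiIiIiIiIiIiIiIiIiIiIiIiIiIiIiIhEREREREiIiIiIiIiIiIiIiIiIiIiIiIiIiIiIiIiIiIiIiIiIiIiIiIiIiIiIiIhEREREREiIiIiIiIiIiIiIiIiIiIiIiIiIiIiIiIiIiIiIiIiIiIiIiIiIiIiIiIRERERERERIiIiIiIiIiIiIiIiIiIiIiIiIiIiIiIiIiIiIiIiIiIiIhEREREREREREREREREREiIiIiIiIiIiIiIiIiIiIiIiIiIiIiIiIiIiIiIiIiIhERERERERERERERERERERESIiIiIiIiIiIiIiIiIiIiIiIiIiIiIiIiIhERERERERERERERERERERERERERERESIiIiIiIiIiIiIiIiIiIiIiIiIiIiIiIiIhERERERERERERERERERERERERERERERIiIiIiIiIiIiIiIiIiIiIiIiIiIiIiIiJRERERERERERERERERERERERERERERERIiIiIiIiIiIiIiIiIiIiIiIiIiIiIiIiJREREREREREREREREREREREREREREREREiIiIiIiIiIiIiIiEiIiIiIiIiIiIiIiJREREREREREREREREREREREREREREREREREiIiIiIiIiIiIiERIiIiIiIiIiIiIiVRERERERERERERERERERERERERERERERERERESIiIiIiIiIhEREiIiIiIiIiIiIiVREREREREREREREREREREREREREREREREREREREiIiIiIiERERERIiIiIiIiIiIiVSERERERERERERERERERERERERERERERERERERERIiIiIRERERERIiIiIiIiIiIlVSIiEREREREREREREREREREREREREREREREREREREiIRERERERERIiIiIiIiIiIlVSIiIRERERERERERERERERERERERERERERERERERERERERERERERIiIiIiIiIiVVVSIiIRERERERERERERERERERERERERERERERERERERERERERERERIiIiIiIlVVVVVSIiIhERERERERERERERERERERERERERERERERERERERERERERERVSIlVVVVVVVVVSIiIiERERERERERERERERERERERERERERERERERERERERERERERVVVVVVVVVVVVVSIiIiIRERERERERERERERERERERERERERERERERERERERERERERVVVVVVVVVVVVVSIiIiIiERERERERERERERERERERERERERERERERERERERERERERVVVVVVVVVVVVVSIiIiIiIhERERERERERERERERERERERERERERERERERERERERERVVVVVVVVVVVVVSIiIiIiIiERERERERERERERERERERERERERERERERERERERERERVVVVVVVVVVVVVSIiIiIiIiIiERERERERERERERERERERERERERERERERERERERERVVVVVVVVVVVVVSIiIiIiIiIiIhERERERERERERERERERERERERERERERERERERERVVVVVVVVVVVVVSIiIiIiIiIiIiERERERERERERERERERERERERERERERERERERERVVVVVVVVVVVVVSIiIiIiIiIiIiIRERERERERERERERERERERERERERERERERERERVVVVVVVVVVVVVSIiIiIiIiIiIiIhERERERERERERERERERERERERERERERERERERVVVVVVVVVVVVVSIiIiIiIiIiIiIhERERERERERERERERERERERERERERERERERERVVVVVVVVVVVVVSIiIiIiIiIiIiIhERERERERERERERERERERERERERERERERERERVVVVVVVVVVVVVSIiIiIiIiIiIiIiEREREREREREREREREREREREREREREREREREVVVVVVVVVVVVVVSIiIiIiIiIiIiIiEREREREREREREREREREREREREREREREREREVVVVVVVVVVVVVVSIiIiIiIiIiIiIiIREREREREREREREREREREREREREREREREREVVVVVVVVVVVVVVSIiIiIiIiIiIiIiIREREREREREREREREREREREREREREREREREVVVVVVVVVVVVVVSIiIiIiIiIiIiIiIhERERERERERERERERERERERERERERERERFVVVVVVVVVVVVVVSIiIiIiIiIiIiIiIiERERERERERERERERERERERERERERERERVVVVVVVVVVVVVVVSIiIiIiIiIiIiIiIiIRERERERERERERERERERERERERERERERVVVVVVVVVVVVVVVSIiIiIiIiIiIiIiIiIhEREREREREREREREREREREREREREREVVVVVVVVVVVVVVVVSIiIiIiIiIiIiIiIiIiERERERERERERERERERERERERERERFVVVVVVVVVVVVVVVVSIiIiIiIiIiIiIiIiIiIRERERERERERERERERERERERERERVVVVVVVVVVVVVVVVVSIiIiIiIiIiIiIiIiIiIhERERERERERERERERERERERERERVVVVVVVVVVVVVVVVVSIiIiIiIiIiIiIiIiIiIREREREREREREREREREREREREREVVVVVVVVVVVVVVVVVVSIiIiIiIiIiIiIiIiIiIREREREREREREREREREREREREREVVVVVVVVVVVVVVVVVVSIiIiIiIiIiIiIiIiIiIRERERERERERERERERERERERERFVVVVVVVVVVVVVVVVVVSIiIiIiIiIiIiIiIiIiMRERERERERERERERERERERERERFVVVVVVVVVVVVVVVVVVSIiIiIiIiIiIiIiIiIzMxEREREREREREREREREREREREREVVVVVVVVVVVVVVVVVVSIiIiIiIiIiIiIiIjMzMzEREREREREREREREREREREREREVVVVVVVVVVVVVVVVVVSIiIiIiIiIiIiIjMzMzMzEREREREREREREREREREREREREVVVVVVVVVVVVVVVVVVSIiIiIiIiIiIiMzMzMzMzMREREREREREREREREREREREREVVVVVVVVVVVVVVVVVVSIiIiIiIiIiIzMzMzMzMzMxEREREREREREREREREREREREVVVVVVVVVVVVVVVVVVSIiIiIiIiIiMzMzMzMzMzMzEREREREREREREREREREREREVVVVVVVVVVVVVVVVVVSIiIiIiIiIiMzMzMzMzMzMzEREREREREREREREREREREREVVVVVVVVVVVVVVVVVVSIiIiIiIiIjMzMzMzMzMzMzMREREREREREREREREREREREVVVVVVVVVVVVVVVVVVSIiIiIiIiIjMzMzMzMzMzMzMREREREREREREREREREREREVVVVVVVVVVVVVVVVVVSIiIiIiIiMzMzMzMzMzMzMzMxEREREREREREREREREREREVVVVVVVVVVVVVVVVVVSIiIzMzMzMzMzMzMzMzMzMzMxERERERERERERERERERERERVVVVVVVVVVVVVVVVVSIzMzMzMzMzMzMzMzMzMzMzMxERERERERERERERERERERERVVVVVVVVVVVVVVVVVTMzMzMzMzMzMzMzMzMzMzMzMzERERERERERERERERERERERVVVVVVVVVVVVVVVVVTMzMzMzMzMzMzMzMzMzMzMzMzERERERERERERERERERERERFVVVVVVVVVVVVVVVUjMzMzMzMzMzMzMzMzMzMzMzMzERERERERERERERERERERERFVVVVVVVVVVVVVUiIjMzMzMzMzMzMzMzMzMzMzMzMxERERERERERERERERERERERFVVVVVVVVVVVVVIiIjMzMzMzMzMzMzMzMzMzMzMzMxEREREREREREREREREREREREVVVVVVVVVVVVSIiIjMzMzMzMzMzMzMzMzMzMzMzMxERERERERERERERERERERERFFVVVVVVVVVVUiIiIjMzMzMzMzMzMzMzMzMzMzMzMxERERERERERERERERERERFERFVVVVVVVVVVQiIiIjMzMzMzMzMzMzMzMzMzMzMzMzERERERERERERERERERERREREVVVVVVVVVURCIiIjMzMzMzMzMzMzMzMzMzMzMzMzERERERERERERERERERFEREREVVVVVVVVREREQiIjMzMzMzMzMzMzMzMzMzMzMzMzERERERERERERERERERRERERERFVVVVRERERERCIjMzMzMzMzMzMzMzMzMzMzMzMzMREREREREREREREREUREREREREREREREREREREIjMzMzMzMzMzMzMzMzMzMzMzMzMRERERERERERERERFEREREREREREREREREREREQjMzMzMzMzMzMzMzMzMzMzMzMzMRERERERERERERERRERERERERERERERERERERERDMzMzMzMzMzMzMzMzMzMzMzMzMREREREREREREREURERERERERERERERERERERERCMzMzMzMzMzMzMzMzMzMzMzMzERERERERERERERFERERERERERERERERERERERERCIzMzMzMzMzMzMzMzMzMzMzMzEREREREREREREURERERERERERERERERERERERERCIzMzMzMzMzMzMzMzMzMzMzMxEREREREREREURERERERERERERERERERERERERERCIzMzMzMzMzMzMzMzMzMzMzMRERERERERERFERERERERERERERERERERERERERERCIzMzMzMzMzMzMzMzMzMzMzEREREREURBERRERERERERERERERERERERERERERERCIzMzMzMzMzMzMzMzMzMzMxERERERFERERERERERERERERERERERERERERERERERCIzMzMzMzMzMzMzMzMzMzMxERERERFERERERERERERERERERERERERERERERERERCIzMzMzMzMzMzMzMzMzMzMRERERERRERERERERERERERERERERERERERERERERERCIjMzMzMzMzMzMzMzMzMzMiERERERRERERERERERERERERERERERERERERERERERCIjMzMzMzMzMzMzMzMzMzMiIREREURERERERERERERERERERERERERERERERERERCIjMzMzMzMzMzMzMzMzMzMiIhEREURERERERERERERERERERERERERERERERERERCIjMzMzMzMzMzMzMzMzMzMiIhERFERERERERERERERERERERERERERERERERERERCIjMzMzMzMzMzMzMzMzMzMiIhEURERERERERERERERERERERERERERERERERERERCIiMzMzMzMzMzMzMzMzMzMiIiRERERERERERERERERERERERERERERERERERERERCIiMzMzMzMzMzMzMzMzMzMiIiRERERERERERERERERERERERERERERERERERERERCIiMzMzMzMzMzMzMzMzMzMiIiRERERERERERERERERERERERERERERERERERERERCIjMzMzMzMzMzMzMzMzMzMiIiRERERERERERERERERERERERERERERERERERERERCIjMzMzMzMzMzMzMzMzMzMiIiRERERERERERERERERERERERERERERERERERERERCIjMzMzMzMzMzMzMzMzMzMyIiRERERERERERERERERERERERERERERERERERERERCIjMzMzMzMzMzMzMzMzMzMyIkRERERERERERERERERERERERERERERERERERERERCIjMzMzMzMzMzMzMzMzMzMyJERERERERERERERERERERERERERERERERERERERERCIzMzMzMzMzMzMzMzMzMzMzRERERERERERERERERERERERERERERERERERERERERA=="/>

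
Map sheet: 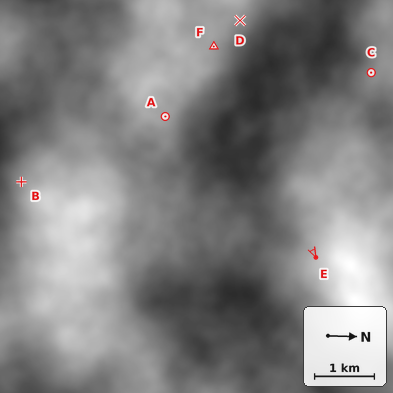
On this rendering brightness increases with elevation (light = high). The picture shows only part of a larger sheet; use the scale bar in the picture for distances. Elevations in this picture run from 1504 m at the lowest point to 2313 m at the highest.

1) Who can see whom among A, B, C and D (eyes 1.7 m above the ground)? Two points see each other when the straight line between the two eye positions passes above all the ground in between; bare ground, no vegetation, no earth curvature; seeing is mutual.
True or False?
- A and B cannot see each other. True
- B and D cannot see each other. True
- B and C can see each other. False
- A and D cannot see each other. True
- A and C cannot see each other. False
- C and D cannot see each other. False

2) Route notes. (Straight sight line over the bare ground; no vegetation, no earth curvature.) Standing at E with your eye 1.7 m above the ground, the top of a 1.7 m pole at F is in view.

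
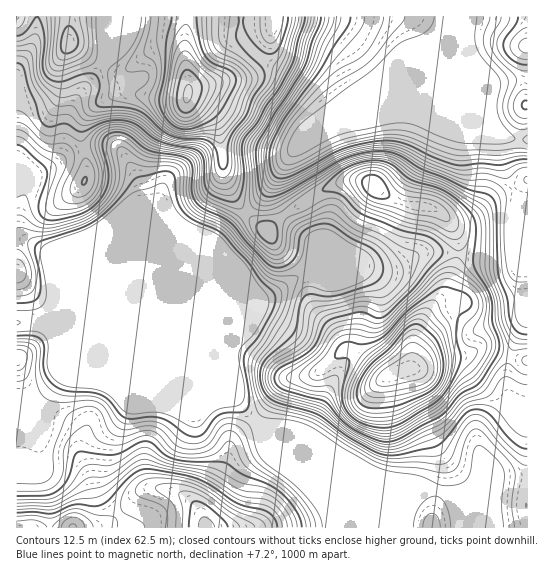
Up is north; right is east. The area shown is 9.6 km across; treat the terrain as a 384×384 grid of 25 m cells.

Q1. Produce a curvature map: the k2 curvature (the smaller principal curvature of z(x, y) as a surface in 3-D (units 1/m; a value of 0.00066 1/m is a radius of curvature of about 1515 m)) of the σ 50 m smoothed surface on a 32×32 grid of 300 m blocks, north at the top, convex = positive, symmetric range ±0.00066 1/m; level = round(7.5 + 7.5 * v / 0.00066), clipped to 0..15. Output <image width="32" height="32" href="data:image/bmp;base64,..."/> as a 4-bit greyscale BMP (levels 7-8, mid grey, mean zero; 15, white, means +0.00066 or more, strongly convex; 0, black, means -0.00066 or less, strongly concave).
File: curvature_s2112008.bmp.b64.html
<image width="32" height="32" href="data:image/bmp;base64,Qk12AgAAAAAAAHYAAAAoAAAAIAAAACAAAAABAAQAAAAAAAACAAATCwAAEwsAABAAAAAAAAAAAAAAABEREQAiIiIAMzMzAERERABVVVUAZmZmAHd3dwCIiIgAmZmZAKqqqgC7u7sAzMzMAN3d3QDu7u4A////AIhMZmdleYd5iFR3d1iGd1dlRlZnZWiFV5cXd3dmZ3dYM0VleIeIZGhwZ3d3dVZ3V2ZWdVh2dUVUBnd3ITVmZ0WGZ3dGUzRHYnd3MCRGdlRHdmhmR4ZUaVV3YAN3Q1U0iXdnhzaGU3hEIAFqmXRVJYh3Z6oiI1U0IjVSnIh2VCR3ZlRBR3d3dAaogUmYeXJUVmQUV3d3d3Mpx5YGqIuxhDa2J3d3d3dzVnZ3QHeKkXcYhyd3d3d3dEZUR6QVmXNqNAJnd3d3d3c1dWaHE5dUNEJUZ3d3d3d3cmd3eDB2RZczd0d3d3d3d3I2dGdSNne5JKVHd3d3d3cUMkQzRSSYZCSiZ3d3d3dzBnNXdEVSREYnQRZ3d3d3QGiVNzNWUyR3F0RQBXd3UASLczJoZVVoiAdIiHA3dBVlRlZzZlaHiXgXVni3FFNJlzBIdEeWeKdGNnR4qDViKJdgBXZpt0eDOEdkNZgjMQOZhAA2msllRHhaRlRTAjIARkQSACVmRFVEQ0h1MARnoUQ0EnIAAjM1VTBYdGRDWudomDBHdkNGd3c5VXR4dTi5Z3ViNXd3d3d2WyVlNnUmmXh4lDVWd3d3dzUXhjWGFYdpZXc0dld3d3QzE5ljN0R1NCSIRGhld3dkimB6g3J1dkVIhlRXhmZ3VoqAZmNydmZGWJlkZ4d3d1ZV"/>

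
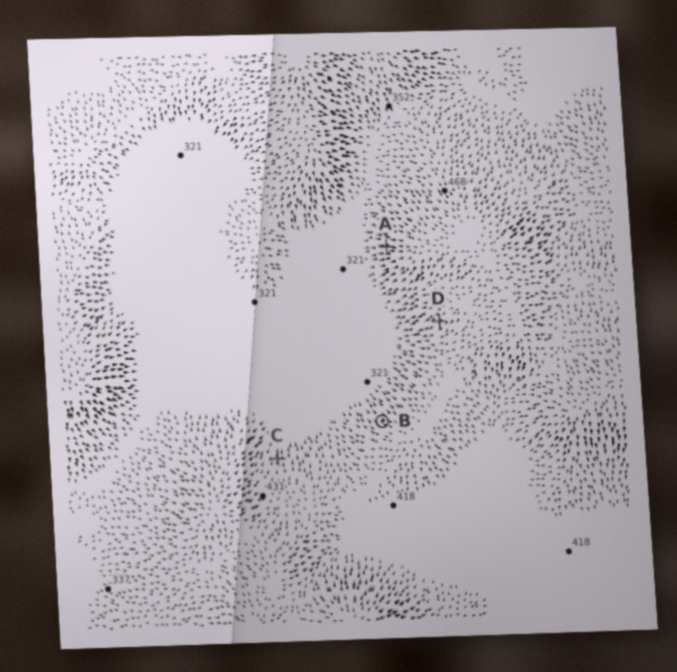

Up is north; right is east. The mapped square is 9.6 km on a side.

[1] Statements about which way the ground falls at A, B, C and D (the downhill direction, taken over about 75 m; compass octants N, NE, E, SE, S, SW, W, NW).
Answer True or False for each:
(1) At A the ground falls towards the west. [True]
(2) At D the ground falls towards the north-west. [False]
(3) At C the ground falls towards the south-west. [False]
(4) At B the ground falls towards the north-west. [True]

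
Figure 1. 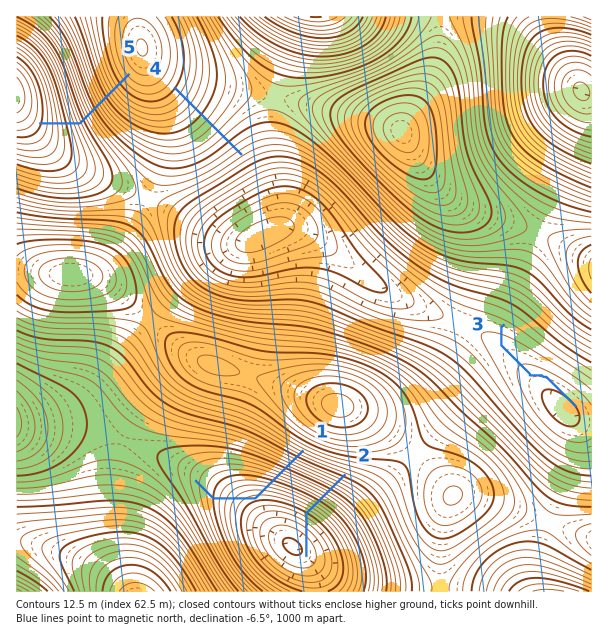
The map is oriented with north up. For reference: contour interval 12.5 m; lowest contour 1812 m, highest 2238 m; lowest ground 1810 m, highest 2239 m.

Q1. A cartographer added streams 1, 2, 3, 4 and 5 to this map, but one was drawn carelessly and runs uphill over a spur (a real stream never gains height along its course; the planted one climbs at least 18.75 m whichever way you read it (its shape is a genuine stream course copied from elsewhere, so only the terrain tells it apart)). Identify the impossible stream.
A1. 1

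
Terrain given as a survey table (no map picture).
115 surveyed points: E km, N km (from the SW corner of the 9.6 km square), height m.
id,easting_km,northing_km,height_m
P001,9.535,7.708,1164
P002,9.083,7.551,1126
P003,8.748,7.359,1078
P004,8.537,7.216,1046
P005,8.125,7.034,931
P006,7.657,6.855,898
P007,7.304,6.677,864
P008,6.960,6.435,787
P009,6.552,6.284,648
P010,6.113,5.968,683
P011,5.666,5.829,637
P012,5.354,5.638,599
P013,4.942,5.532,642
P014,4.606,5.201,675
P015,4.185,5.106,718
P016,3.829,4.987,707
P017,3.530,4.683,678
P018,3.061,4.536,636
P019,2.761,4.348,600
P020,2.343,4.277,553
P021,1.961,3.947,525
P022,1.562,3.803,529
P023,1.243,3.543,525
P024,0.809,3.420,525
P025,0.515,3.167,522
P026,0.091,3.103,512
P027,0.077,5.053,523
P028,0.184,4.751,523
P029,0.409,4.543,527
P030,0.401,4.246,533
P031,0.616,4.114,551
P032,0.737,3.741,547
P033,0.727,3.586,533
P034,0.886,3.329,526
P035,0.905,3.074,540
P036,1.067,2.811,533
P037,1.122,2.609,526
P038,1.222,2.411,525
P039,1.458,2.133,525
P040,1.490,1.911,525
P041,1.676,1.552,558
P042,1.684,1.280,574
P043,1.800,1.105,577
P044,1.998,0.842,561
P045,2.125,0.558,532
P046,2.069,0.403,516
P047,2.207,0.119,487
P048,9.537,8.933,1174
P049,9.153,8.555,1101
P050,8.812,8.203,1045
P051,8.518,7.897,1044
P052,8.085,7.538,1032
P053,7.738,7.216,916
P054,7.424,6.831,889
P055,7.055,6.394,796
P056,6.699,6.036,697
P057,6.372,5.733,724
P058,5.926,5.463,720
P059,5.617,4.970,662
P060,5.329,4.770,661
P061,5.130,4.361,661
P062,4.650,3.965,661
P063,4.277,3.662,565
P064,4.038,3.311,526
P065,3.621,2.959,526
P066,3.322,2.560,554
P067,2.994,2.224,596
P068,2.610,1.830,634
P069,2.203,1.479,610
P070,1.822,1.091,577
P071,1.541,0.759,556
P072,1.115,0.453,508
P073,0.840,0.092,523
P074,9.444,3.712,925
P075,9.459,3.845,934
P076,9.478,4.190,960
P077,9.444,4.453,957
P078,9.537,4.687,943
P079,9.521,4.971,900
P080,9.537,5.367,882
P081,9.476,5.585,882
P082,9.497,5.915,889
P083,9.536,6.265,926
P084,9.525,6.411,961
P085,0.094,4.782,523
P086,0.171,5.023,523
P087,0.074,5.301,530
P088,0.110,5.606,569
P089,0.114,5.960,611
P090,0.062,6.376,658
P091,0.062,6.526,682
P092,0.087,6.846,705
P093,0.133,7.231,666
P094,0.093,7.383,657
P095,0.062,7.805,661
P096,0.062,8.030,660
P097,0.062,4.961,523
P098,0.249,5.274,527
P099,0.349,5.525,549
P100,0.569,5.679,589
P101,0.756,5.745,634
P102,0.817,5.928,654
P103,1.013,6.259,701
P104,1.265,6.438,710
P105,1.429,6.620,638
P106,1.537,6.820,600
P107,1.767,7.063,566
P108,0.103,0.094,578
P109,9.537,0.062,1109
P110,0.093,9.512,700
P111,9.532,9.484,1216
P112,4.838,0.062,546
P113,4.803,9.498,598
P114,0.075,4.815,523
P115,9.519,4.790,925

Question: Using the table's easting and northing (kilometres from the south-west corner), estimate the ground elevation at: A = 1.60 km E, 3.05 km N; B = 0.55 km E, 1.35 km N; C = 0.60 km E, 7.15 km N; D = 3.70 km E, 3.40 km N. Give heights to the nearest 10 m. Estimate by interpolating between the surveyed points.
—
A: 530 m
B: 560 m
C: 680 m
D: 530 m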